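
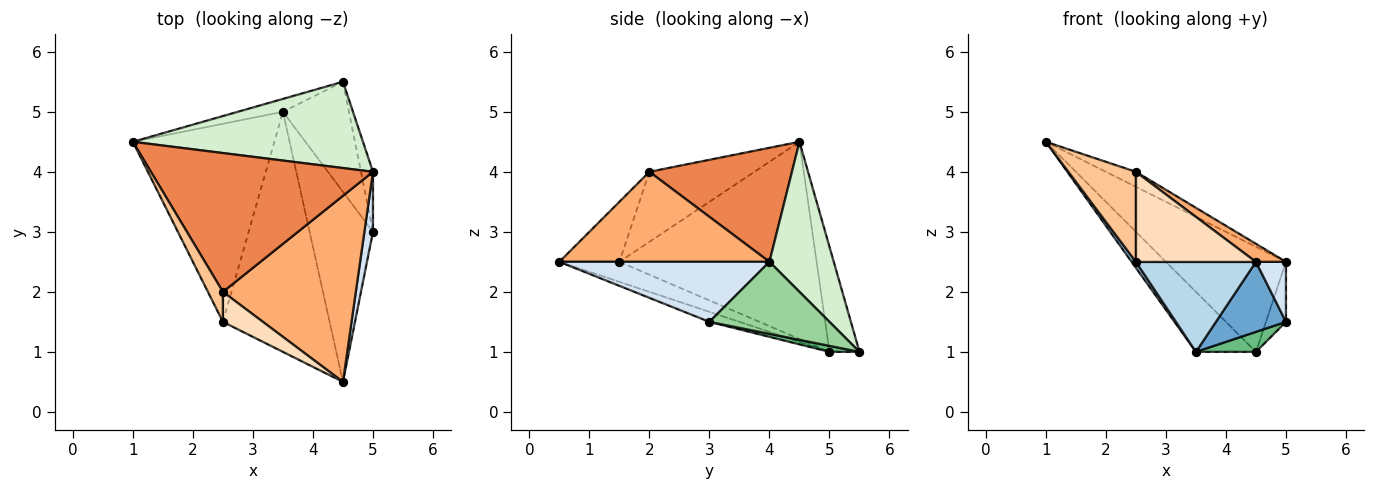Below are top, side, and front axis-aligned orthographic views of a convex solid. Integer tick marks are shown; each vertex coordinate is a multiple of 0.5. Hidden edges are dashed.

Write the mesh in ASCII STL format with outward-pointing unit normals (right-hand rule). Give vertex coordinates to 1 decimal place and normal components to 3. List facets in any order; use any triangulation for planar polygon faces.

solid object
 facet normal -0.147 -0.342 -0.928
  outer loop
   vertex 3.5 5.0 1.0
   vertex 5.0 3.0 1.5
   vertex 4.5 0.5 2.5
  endloop
 endfacet
 facet normal -0.812 -0.018 -0.583
  outer loop
   vertex 2.5 1.5 2.5
   vertex 1.0 4.5 4.5
   vertex 3.5 5.0 1.0
  endloop
 endfacet
 facet normal -0.173 -0.346 -0.922
  outer loop
   vertex 2.5 1.5 2.5
   vertex 3.5 5.0 1.0
   vertex 4.5 0.5 2.5
  endloop
 endfacet
 facet normal 0.980 -0.140 0.140
  outer loop
   vertex 5.0 4.0 2.5
   vertex 4.5 0.5 2.5
   vertex 5.0 3.0 1.5
  endloop
 endfacet
 facet normal 0.455 0.096 0.885
  outer loop
   vertex 2.5 2.0 4.0
   vertex 5.0 4.0 2.5
   vertex 1.0 4.5 4.5
  endloop
 endfacet
 facet normal 0.559 -0.080 0.825
  outer loop
   vertex 2.5 2.0 4.0
   vertex 4.5 0.5 2.5
   vertex 5.0 4.0 2.5
  endloop
 endfacet
 facet normal -0.828 -0.532 0.177
  outer loop
   vertex 2.5 2.0 4.0
   vertex 1.0 4.5 4.5
   vertex 2.5 1.5 2.5
  endloop
 endfacet
 facet normal -0.429 -0.857 0.286
  outer loop
   vertex 2.5 2.0 4.0
   vertex 2.5 1.5 2.5
   vertex 4.5 0.5 2.5
  endloop
 endfacet
 facet normal 0.089 -0.178 -0.980
  outer loop
   vertex 4.5 5.5 1.0
   vertex 5.0 3.0 1.5
   vertex 3.5 5.0 1.0
  endloop
 endfacet
 facet normal 0.973 0.162 -0.162
  outer loop
   vertex 4.5 5.5 1.0
   vertex 5.0 4.0 2.5
   vertex 5.0 3.0 1.5
  endloop
 endfacet
 facet normal -0.439 0.878 -0.188
  outer loop
   vertex 4.5 5.5 1.0
   vertex 3.5 5.0 1.0
   vertex 1.0 4.5 4.5
  endloop
 endfacet
 facet normal 0.382 0.714 0.586
  outer loop
   vertex 4.5 5.5 1.0
   vertex 1.0 4.5 4.5
   vertex 5.0 4.0 2.5
  endloop
 endfacet
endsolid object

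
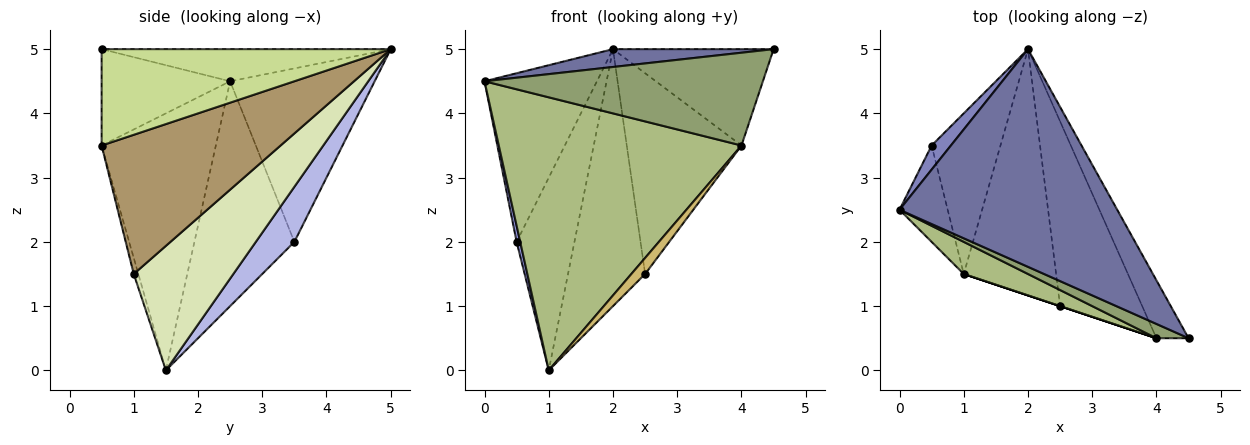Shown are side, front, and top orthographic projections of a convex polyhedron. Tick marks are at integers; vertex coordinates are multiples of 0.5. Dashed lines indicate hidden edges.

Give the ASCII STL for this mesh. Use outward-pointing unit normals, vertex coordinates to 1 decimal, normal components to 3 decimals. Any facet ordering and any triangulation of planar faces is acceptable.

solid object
 facet normal -0.145 -0.081 0.986
  outer loop
   vertex 2.0 5.0 5.0
   vertex 0.0 2.5 4.5
   vertex 4.5 0.5 5.0
  endloop
 endfacet
 facet normal -0.786 0.612 0.087
  outer loop
   vertex 0.5 3.5 2.0
   vertex 0.0 2.5 4.5
   vertex 2.0 5.0 5.0
  endloop
 endfacet
 facet normal -0.977 -0.035 -0.209
  outer loop
   vertex 0.5 3.5 2.0
   vertex 1.0 1.5 0.0
   vertex 0.0 2.5 4.5
  endloop
 endfacet
 facet normal 0.456 0.684 -0.570
  outer loop
   vertex 0.5 3.5 2.0
   vertex 2.0 5.0 5.0
   vertex 1.0 1.5 0.0
  endloop
 endfacet
 facet normal -0.415 -0.899 0.138
  outer loop
   vertex 4.0 0.5 3.5
   vertex 4.5 0.5 5.0
   vertex 0.0 2.5 4.5
  endloop
 endfacet
 facet normal -0.423 -0.900 0.106
  outer loop
   vertex 4.0 0.5 3.5
   vertex 0.0 2.5 4.5
   vertex 1.0 1.5 0.0
  endloop
 endfacet
 facet normal 0.839 0.466 -0.280
  outer loop
   vertex 4.0 0.5 3.5
   vertex 2.0 5.0 5.0
   vertex 4.5 0.5 5.0
  endloop
 endfacet
 facet normal 0.682 0.528 -0.506
  outer loop
   vertex 2.5 1.0 1.5
   vertex 1.0 1.5 0.0
   vertex 2.0 5.0 5.0
  endloop
 endfacet
 facet normal 0.754 0.483 -0.445
  outer loop
   vertex 2.5 1.0 1.5
   vertex 2.0 5.0 5.0
   vertex 4.0 0.5 3.5
  endloop
 endfacet
 facet normal -0.316 -0.949 0.000
  outer loop
   vertex 2.5 1.0 1.5
   vertex 4.0 0.5 3.5
   vertex 1.0 1.5 0.0
  endloop
 endfacet
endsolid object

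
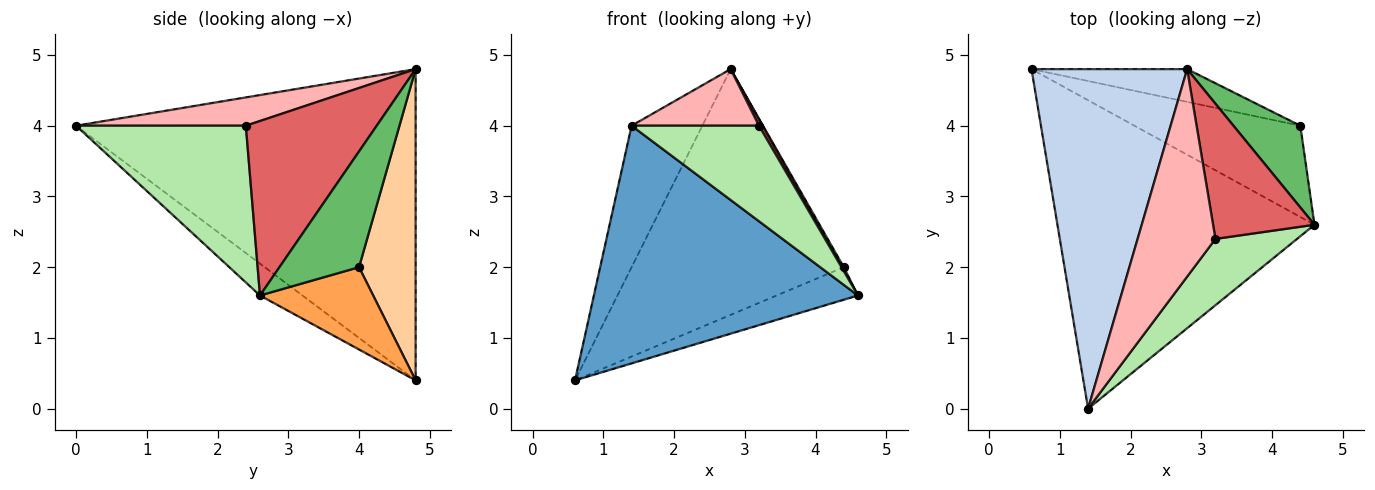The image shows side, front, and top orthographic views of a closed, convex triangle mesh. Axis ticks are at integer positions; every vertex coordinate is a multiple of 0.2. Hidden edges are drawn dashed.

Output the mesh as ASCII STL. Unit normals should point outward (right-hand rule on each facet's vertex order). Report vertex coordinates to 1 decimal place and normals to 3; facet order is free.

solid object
 facet normal -0.098 -0.607 -0.788
  outer loop
   vertex 1.4 0.0 4.0
   vertex 0.6 4.8 0.4
   vertex 4.6 2.6 1.6
  endloop
 endfacet
 facet normal -0.879 0.183 0.440
  outer loop
   vertex 2.8 4.8 4.8
   vertex 0.6 4.8 0.4
   vertex 1.4 0.0 4.0
  endloop
 endfacet
 facet normal 0.423 0.304 -0.853
  outer loop
   vertex 4.4 4.0 2.0
   vertex 4.6 2.6 1.6
   vertex 0.6 4.8 0.4
  endloop
 endfacet
 facet normal 0.256 0.958 -0.128
  outer loop
   vertex 4.4 4.0 2.0
   vertex 0.6 4.8 0.4
   vertex 2.8 4.8 4.8
  endloop
 endfacet
 facet normal 0.866 -0.019 0.500
  outer loop
   vertex 4.4 4.0 2.0
   vertex 2.8 4.8 4.8
   vertex 4.6 2.6 1.6
  endloop
 endfacet
 facet normal 0.738 -0.554 0.385
  outer loop
   vertex 3.2 2.4 4.0
   vertex 1.4 0.0 4.0
   vertex 4.6 2.6 1.6
  endloop
 endfacet
 facet normal 0.864 -0.023 0.502
  outer loop
   vertex 3.2 2.4 4.0
   vertex 4.6 2.6 1.6
   vertex 2.8 4.8 4.8
  endloop
 endfacet
 facet normal 0.331 -0.248 0.910
  outer loop
   vertex 3.2 2.4 4.0
   vertex 2.8 4.8 4.8
   vertex 1.4 0.0 4.0
  endloop
 endfacet
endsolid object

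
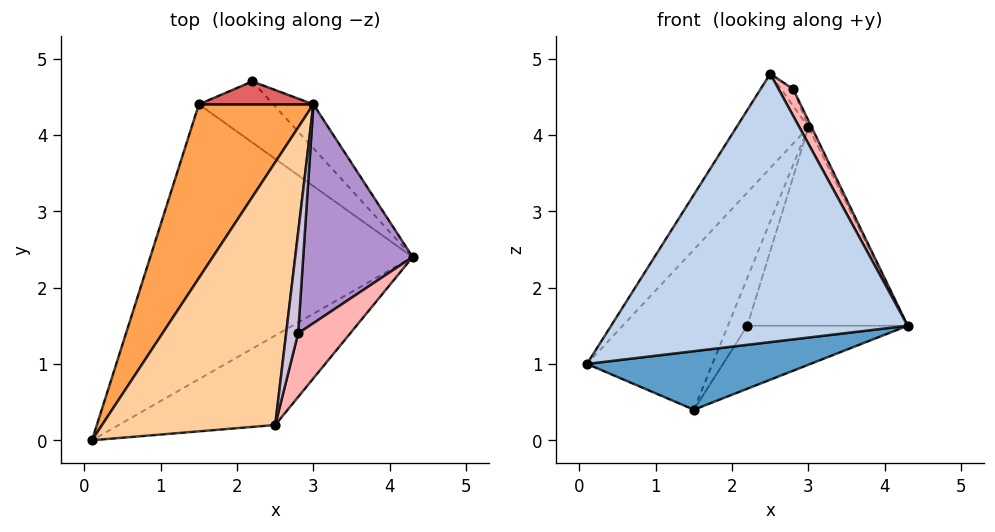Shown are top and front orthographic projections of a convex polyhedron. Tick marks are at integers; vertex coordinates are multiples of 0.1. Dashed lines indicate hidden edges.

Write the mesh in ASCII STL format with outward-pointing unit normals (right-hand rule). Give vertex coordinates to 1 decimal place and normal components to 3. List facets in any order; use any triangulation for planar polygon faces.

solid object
 facet normal 0.229 -0.203 -0.952
  outer loop
   vertex 1.5 4.4 0.4
   vertex 4.3 2.4 1.5
   vertex 0.1 0.0 1.0
  endloop
 endfacet
 facet normal 0.502 -0.821 -0.274
  outer loop
   vertex 2.5 0.2 4.8
   vertex 0.1 0.0 1.0
   vertex 4.3 2.4 1.5
  endloop
 endfacet
 facet normal -0.876 0.327 0.355
  outer loop
   vertex 3.0 4.4 4.1
   vertex 1.5 4.4 0.4
   vertex 0.1 0.0 1.0
  endloop
 endfacet
 facet normal -0.835 0.186 0.518
  outer loop
   vertex 3.0 4.4 4.1
   vertex 0.1 0.0 1.0
   vertex 2.5 0.2 4.8
  endloop
 endfacet
 facet normal 0.618 0.564 -0.547
  outer loop
   vertex 2.2 4.7 1.5
   vertex 4.3 2.4 1.5
   vertex 1.5 4.4 0.4
  endloop
 endfacet
 facet normal 0.730 0.667 -0.148
  outer loop
   vertex 2.2 4.7 1.5
   vertex 3.0 4.4 4.1
   vertex 4.3 2.4 1.5
  endloop
 endfacet
 facet normal -0.729 0.617 0.296
  outer loop
   vertex 2.2 4.7 1.5
   vertex 1.5 4.4 0.4
   vertex 3.0 4.4 4.1
  endloop
 endfacet
 facet normal 0.908 -0.162 0.387
  outer loop
   vertex 2.8 1.4 4.6
   vertex 2.5 0.2 4.8
   vertex 4.3 2.4 1.5
  endloop
 endfacet
 facet normal 0.898 0.013 0.439
  outer loop
   vertex 2.8 1.4 4.6
   vertex 4.3 2.4 1.5
   vertex 3.0 4.4 4.1
  endloop
 endfacet
 facet normal 0.000 0.164 0.986
  outer loop
   vertex 2.8 1.4 4.6
   vertex 3.0 4.4 4.1
   vertex 2.5 0.2 4.8
  endloop
 endfacet
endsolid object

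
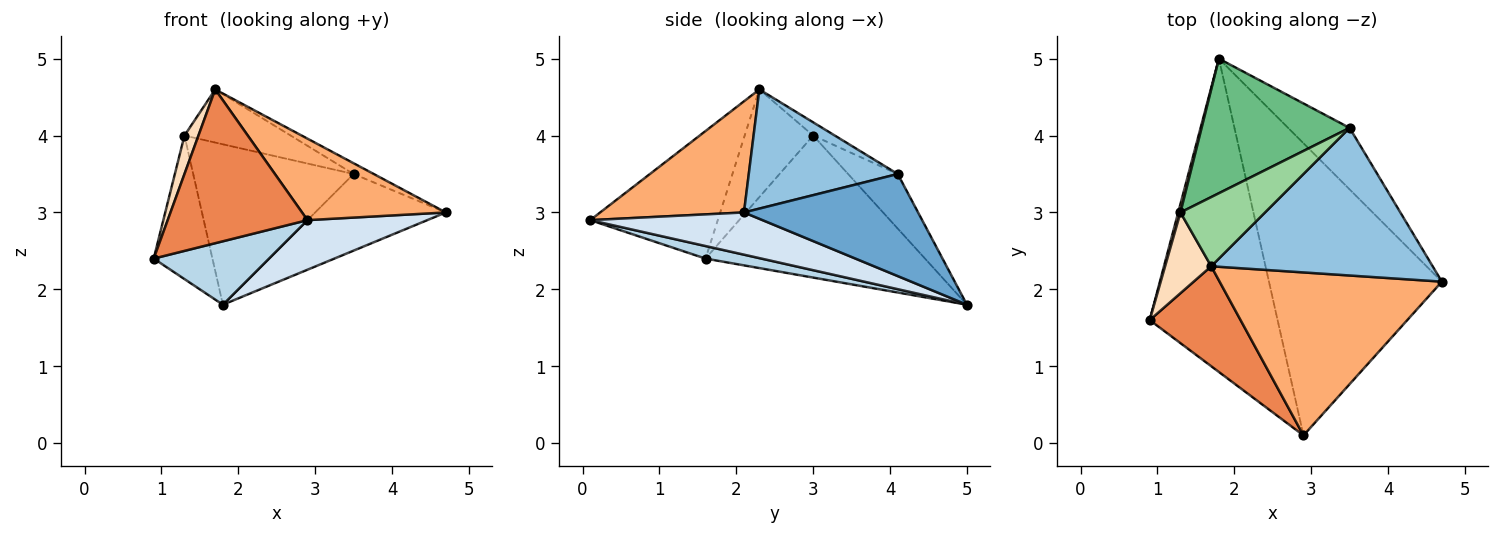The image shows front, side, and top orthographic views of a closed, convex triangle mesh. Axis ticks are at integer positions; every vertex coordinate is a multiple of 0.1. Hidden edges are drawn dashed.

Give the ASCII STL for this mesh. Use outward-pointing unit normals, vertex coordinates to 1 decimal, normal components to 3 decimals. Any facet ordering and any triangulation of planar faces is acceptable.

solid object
 facet normal 0.720 0.541 -0.434
  outer loop
   vertex 3.5 4.1 3.5
   vertex 4.7 2.1 3.0
   vertex 1.8 5.0 1.8
  endloop
 endfacet
 facet normal 0.473 0.064 0.879
  outer loop
   vertex 3.5 4.1 3.5
   vertex 1.7 2.3 4.6
   vertex 4.7 2.1 3.0
  endloop
 endfacet
 facet normal 0.096 -0.198 -0.976
  outer loop
   vertex 2.9 0.1 2.9
   vertex 0.9 1.6 2.4
   vertex 1.8 5.0 1.8
  endloop
 endfacet
 facet normal 0.234 -0.163 -0.959
  outer loop
   vertex 2.9 0.1 2.9
   vertex 1.8 5.0 1.8
   vertex 4.7 2.1 3.0
  endloop
 endfacet
 facet normal -0.608 -0.666 0.433
  outer loop
   vertex 2.9 0.1 2.9
   vertex 1.7 2.3 4.6
   vertex 0.9 1.6 2.4
  endloop
 endfacet
 facet normal 0.408 -0.408 0.816
  outer loop
   vertex 2.9 0.1 2.9
   vertex 4.7 2.1 3.0
   vertex 1.7 2.3 4.6
  endloop
 endfacet
 facet normal -0.966 0.258 0.015
  outer loop
   vertex 1.3 3.0 4.0
   vertex 1.8 5.0 1.8
   vertex 0.9 1.6 2.4
  endloop
 endfacet
 facet normal -0.903 -0.184 0.387
  outer loop
   vertex 1.3 3.0 4.0
   vertex 0.9 1.6 2.4
   vertex 1.7 2.3 4.6
  endloop
 endfacet
 facet normal -0.231 0.746 0.625
  outer loop
   vertex 1.3 3.0 4.0
   vertex 3.5 4.1 3.5
   vertex 1.8 5.0 1.8
  endloop
 endfacet
 facet normal -0.123 0.604 0.787
  outer loop
   vertex 1.3 3.0 4.0
   vertex 1.7 2.3 4.6
   vertex 3.5 4.1 3.5
  endloop
 endfacet
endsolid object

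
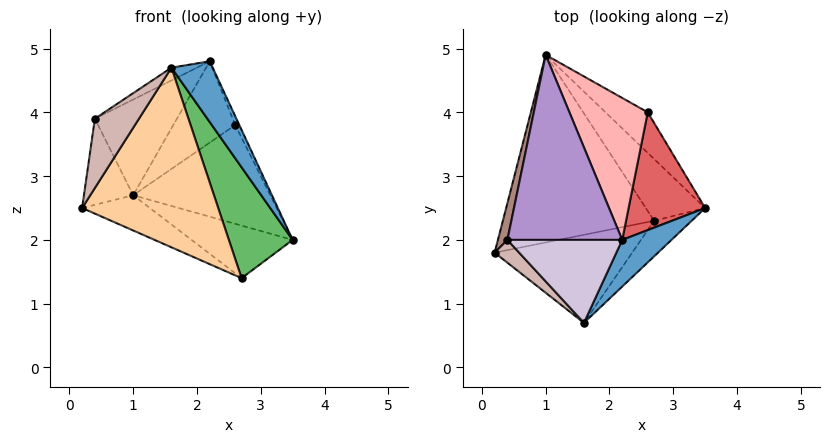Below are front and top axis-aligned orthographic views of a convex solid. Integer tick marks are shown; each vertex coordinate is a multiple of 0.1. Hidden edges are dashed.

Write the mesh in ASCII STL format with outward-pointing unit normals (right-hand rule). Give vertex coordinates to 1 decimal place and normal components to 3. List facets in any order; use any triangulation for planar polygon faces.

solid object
 facet normal 0.850 -0.417 0.320
  outer loop
   vertex 1.6 0.7 4.7
   vertex 3.5 2.5 2.0
   vertex 2.2 2.0 4.8
  endloop
 endfacet
 facet normal -0.425 0.167 -0.890
  outer loop
   vertex 2.7 2.3 1.4
   vertex 0.2 1.8 2.5
   vertex 1.0 4.9 2.7
  endloop
 endfacet
 facet normal 0.379 0.600 -0.705
  outer loop
   vertex 2.7 2.3 1.4
   vertex 1.0 4.9 2.7
   vertex 3.5 2.5 2.0
  endloop
 endfacet
 facet normal -0.014 -0.898 -0.440
  outer loop
   vertex 2.7 2.3 1.4
   vertex 1.6 0.7 4.7
   vertex 0.2 1.8 2.5
  endloop
 endfacet
 facet normal 0.423 -0.863 -0.277
  outer loop
   vertex 2.7 2.3 1.4
   vertex 3.5 2.5 2.0
   vertex 1.6 0.7 4.7
  endloop
 endfacet
 facet normal 0.616 0.729 -0.299
  outer loop
   vertex 2.6 4.0 3.8
   vertex 3.5 2.5 2.0
   vertex 1.0 4.9 2.7
  endloop
 endfacet
 facet normal 0.904 0.032 0.426
  outer loop
   vertex 2.6 4.0 3.8
   vertex 2.2 2.0 4.8
   vertex 3.5 2.5 2.0
  endloop
 endfacet
 facet normal -0.302 0.474 0.827
  outer loop
   vertex 2.6 4.0 3.8
   vertex 1.0 4.9 2.7
   vertex 2.2 2.0 4.8
  endloop
 endfacet
 facet normal -0.406 0.420 0.812
  outer loop
   vertex 0.4 2.0 3.9
   vertex 2.2 2.0 4.8
   vertex 1.0 4.9 2.7
  endloop
 endfacet
 facet normal -0.443 0.136 0.886
  outer loop
   vertex 0.4 2.0 3.9
   vertex 1.6 0.7 4.7
   vertex 2.2 2.0 4.8
  endloop
 endfacet
 facet normal -0.965 0.242 0.103
  outer loop
   vertex 0.4 2.0 3.9
   vertex 1.0 4.9 2.7
   vertex 0.2 1.8 2.5
  endloop
 endfacet
 facet normal -0.778 -0.597 0.196
  outer loop
   vertex 0.4 2.0 3.9
   vertex 0.2 1.8 2.5
   vertex 1.6 0.7 4.7
  endloop
 endfacet
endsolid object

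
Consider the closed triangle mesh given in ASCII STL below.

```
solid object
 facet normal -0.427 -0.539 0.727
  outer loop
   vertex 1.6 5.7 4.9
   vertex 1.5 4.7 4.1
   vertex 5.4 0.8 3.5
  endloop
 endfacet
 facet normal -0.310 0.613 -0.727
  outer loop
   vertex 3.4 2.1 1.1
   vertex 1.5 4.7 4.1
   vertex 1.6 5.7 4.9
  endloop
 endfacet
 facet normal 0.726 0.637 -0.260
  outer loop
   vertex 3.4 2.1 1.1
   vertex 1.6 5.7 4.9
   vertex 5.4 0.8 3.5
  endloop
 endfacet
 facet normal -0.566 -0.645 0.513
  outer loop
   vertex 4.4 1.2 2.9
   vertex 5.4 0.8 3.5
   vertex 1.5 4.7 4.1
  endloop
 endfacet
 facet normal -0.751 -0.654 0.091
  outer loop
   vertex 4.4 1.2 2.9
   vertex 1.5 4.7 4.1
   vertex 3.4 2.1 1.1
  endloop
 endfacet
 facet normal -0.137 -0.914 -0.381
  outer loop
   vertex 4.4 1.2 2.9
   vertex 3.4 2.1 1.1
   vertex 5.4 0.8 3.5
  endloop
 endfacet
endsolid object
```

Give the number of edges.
9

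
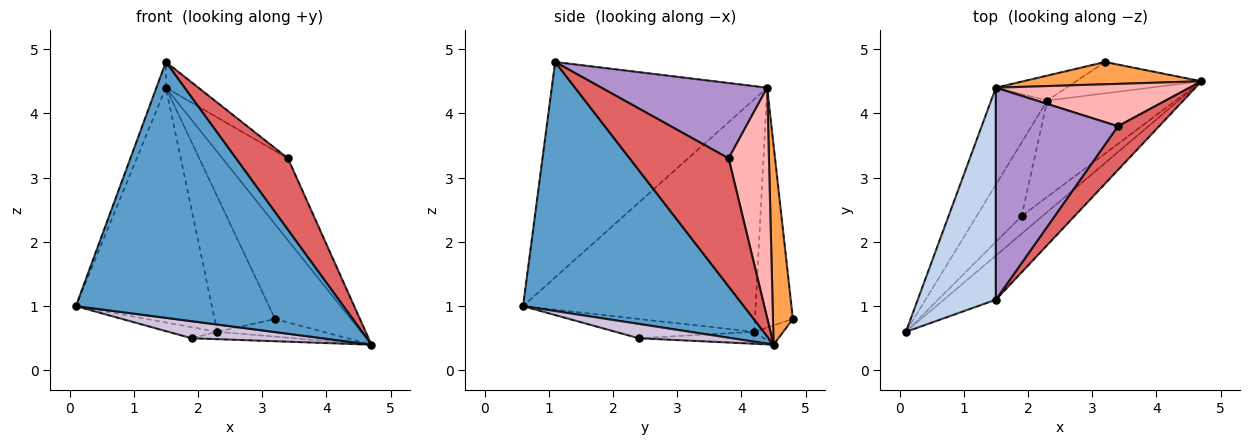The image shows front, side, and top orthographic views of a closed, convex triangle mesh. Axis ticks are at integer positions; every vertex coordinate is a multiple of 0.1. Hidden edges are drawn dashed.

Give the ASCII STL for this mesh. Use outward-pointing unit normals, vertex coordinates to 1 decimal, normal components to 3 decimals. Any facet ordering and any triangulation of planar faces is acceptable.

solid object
 facet normal 0.631 -0.765 -0.132
  outer loop
   vertex 1.5 1.1 4.8
   vertex 0.1 0.6 1.0
   vertex 4.7 4.5 0.4
  endloop
 endfacet
 facet normal -0.939 0.041 0.341
  outer loop
   vertex 1.5 4.4 4.4
   vertex 0.1 0.6 1.0
   vertex 1.5 1.1 4.8
  endloop
 endfacet
 facet normal 0.248 0.943 0.222
  outer loop
   vertex 1.5 4.4 4.4
   vertex 4.7 4.5 0.4
   vertex 3.2 4.8 0.8
  endloop
 endfacet
 facet normal -0.133 0.487 -0.863
  outer loop
   vertex 2.3 4.2 0.6
   vertex 3.2 4.8 0.8
   vertex 4.7 4.5 0.4
  endloop
 endfacet
 facet normal -0.845 0.494 -0.204
  outer loop
   vertex 2.3 4.2 0.6
   vertex 0.1 0.6 1.0
   vertex 1.5 4.4 4.4
  endloop
 endfacet
 facet normal -0.524 0.838 -0.154
  outer loop
   vertex 2.3 4.2 0.6
   vertex 1.5 4.4 4.4
   vertex 3.2 4.8 0.8
  endloop
 endfacet
 facet normal 0.852 -0.447 0.274
  outer loop
   vertex 3.4 3.8 3.3
   vertex 1.5 1.1 4.8
   vertex 4.7 4.5 0.4
  endloop
 endfacet
 facet normal 0.480 0.779 0.403
  outer loop
   vertex 3.4 3.8 3.3
   vertex 4.7 4.5 0.4
   vertex 1.5 4.4 4.4
  endloop
 endfacet
 facet normal 0.522 0.103 0.846
  outer loop
   vertex 3.4 3.8 3.3
   vertex 1.5 4.4 4.4
   vertex 1.5 1.1 4.8
  endloop
 endfacet
 facet normal 0.444 -0.623 -0.644
  outer loop
   vertex 1.9 2.4 0.5
   vertex 4.7 4.5 0.4
   vertex 0.1 0.6 1.0
  endloop
 endfacet
 facet normal -0.390 0.137 -0.910
  outer loop
   vertex 1.9 2.4 0.5
   vertex 0.1 0.6 1.0
   vertex 2.3 4.2 0.6
  endloop
 endfacet
 facet normal -0.092 0.076 -0.993
  outer loop
   vertex 1.9 2.4 0.5
   vertex 2.3 4.2 0.6
   vertex 4.7 4.5 0.4
  endloop
 endfacet
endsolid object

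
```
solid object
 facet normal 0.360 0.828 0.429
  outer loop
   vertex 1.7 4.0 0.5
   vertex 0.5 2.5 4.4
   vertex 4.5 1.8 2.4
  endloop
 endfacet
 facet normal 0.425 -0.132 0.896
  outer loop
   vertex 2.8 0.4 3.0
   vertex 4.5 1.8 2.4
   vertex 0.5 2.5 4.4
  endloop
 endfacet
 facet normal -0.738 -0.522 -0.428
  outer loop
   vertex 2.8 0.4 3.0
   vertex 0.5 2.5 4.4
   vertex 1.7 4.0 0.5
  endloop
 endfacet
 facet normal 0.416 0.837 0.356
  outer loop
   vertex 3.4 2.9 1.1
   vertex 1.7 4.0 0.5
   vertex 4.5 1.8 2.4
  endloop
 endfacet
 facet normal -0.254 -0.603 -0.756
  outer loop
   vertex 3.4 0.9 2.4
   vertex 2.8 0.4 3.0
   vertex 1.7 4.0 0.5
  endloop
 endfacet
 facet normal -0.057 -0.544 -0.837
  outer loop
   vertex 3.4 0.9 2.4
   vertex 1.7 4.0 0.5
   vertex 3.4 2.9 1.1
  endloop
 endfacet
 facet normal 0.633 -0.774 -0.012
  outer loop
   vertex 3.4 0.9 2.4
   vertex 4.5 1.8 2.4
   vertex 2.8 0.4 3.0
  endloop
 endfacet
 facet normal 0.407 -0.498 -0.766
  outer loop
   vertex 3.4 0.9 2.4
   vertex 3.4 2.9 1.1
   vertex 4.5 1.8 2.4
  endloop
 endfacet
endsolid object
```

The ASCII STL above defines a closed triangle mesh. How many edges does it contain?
12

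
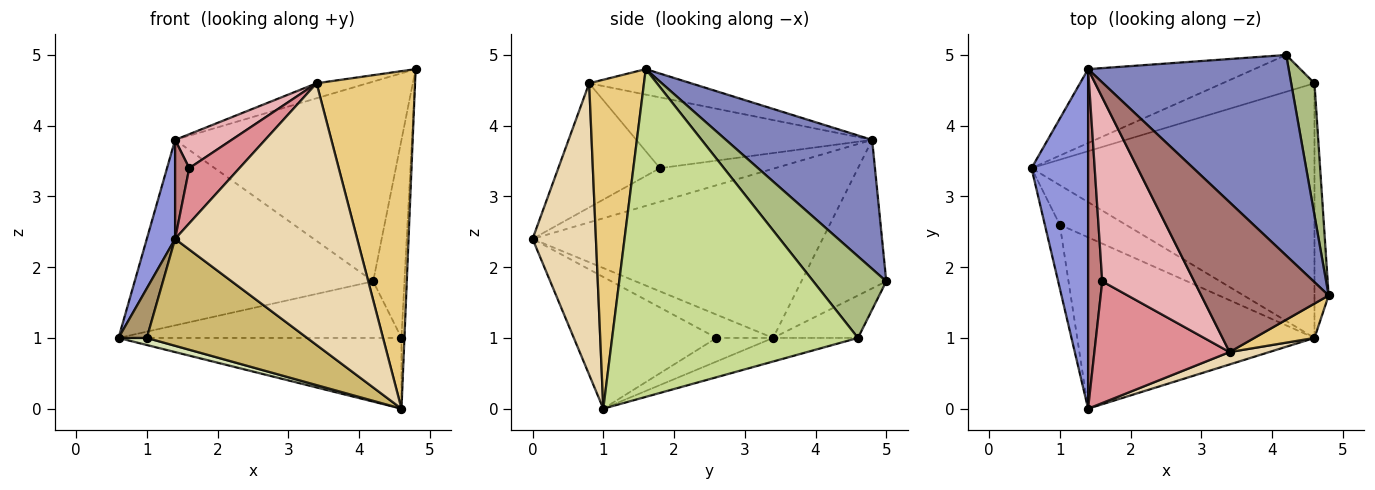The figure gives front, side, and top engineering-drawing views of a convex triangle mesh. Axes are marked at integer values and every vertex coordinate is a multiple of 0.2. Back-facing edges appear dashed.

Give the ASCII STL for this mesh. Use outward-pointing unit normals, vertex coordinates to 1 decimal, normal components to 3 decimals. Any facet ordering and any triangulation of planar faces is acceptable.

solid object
 facet normal -0.314 0.882 -0.351
  outer loop
   vertex 1.4 4.8 3.8
   vertex 4.2 5.0 1.8
   vertex 0.6 3.4 1.0
  endloop
 endfacet
 facet normal 0.415 0.642 0.645
  outer loop
   vertex 1.4 4.8 3.8
   vertex 4.8 1.6 4.8
   vertex 4.2 5.0 1.8
  endloop
 endfacet
 facet normal -0.944 -0.092 0.316
  outer loop
   vertex 1.4 4.8 3.8
   vertex 0.6 3.4 1.0
   vertex 1.4 0.0 2.4
  endloop
 endfacet
 facet normal -0.244 0.813 -0.529
  outer loop
   vertex 4.6 4.6 1.0
   vertex 0.6 3.4 1.0
   vertex 4.2 5.0 1.8
  endloop
 endfacet
 facet normal -0.080 0.267 -0.960
  outer loop
   vertex 4.6 4.6 1.0
   vertex 4.6 1.0 0.0
   vertex 0.6 3.4 1.0
  endloop
 endfacet
 facet normal 0.889 0.381 0.254
  outer loop
   vertex 4.6 4.6 1.0
   vertex 4.2 5.0 1.8
   vertex 4.8 1.6 4.8
  endloop
 endfacet
 facet normal 0.999 0.012 -0.043
  outer loop
   vertex 4.6 4.6 1.0
   vertex 4.8 1.6 4.8
   vertex 4.6 1.0 0.0
  endloop
 endfacet
 facet normal -0.332 -0.166 -0.929
  outer loop
   vertex 1.0 2.6 1.0
   vertex 0.6 3.4 1.0
   vertex 4.6 1.0 0.0
  endloop
 endfacet
 facet normal -0.775 -0.388 -0.498
  outer loop
   vertex 1.0 2.6 1.0
   vertex 1.4 0.0 2.4
   vertex 0.6 3.4 1.0
  endloop
 endfacet
 facet normal -0.426 -0.479 -0.768
  outer loop
   vertex 1.0 2.6 1.0
   vertex 4.6 1.0 0.0
   vertex 1.4 0.0 2.4
  endloop
 endfacet
 facet normal 0.485 -0.870 0.089
  outer loop
   vertex 3.4 0.8 4.6
   vertex 4.6 1.0 0.0
   vertex 4.8 1.6 4.8
  endloop
 endfacet
 facet normal 0.328 -0.944 0.045
  outer loop
   vertex 3.4 0.8 4.6
   vertex 1.4 0.0 2.4
   vertex 4.6 1.0 0.0
  endloop
 endfacet
 facet normal -0.195 0.098 0.976
  outer loop
   vertex 3.4 0.8 4.6
   vertex 4.8 1.6 4.8
   vertex 1.4 4.8 3.8
  endloop
 endfacet
 facet normal -0.916 -0.112 0.386
  outer loop
   vertex 1.6 1.8 3.4
   vertex 1.4 4.8 3.8
   vertex 1.4 0.0 2.4
  endloop
 endfacet
 facet normal -0.642 -0.317 0.699
  outer loop
   vertex 1.6 1.8 3.4
   vertex 1.4 0.0 2.4
   vertex 3.4 0.8 4.6
  endloop
 endfacet
 facet normal -0.603 -0.145 0.784
  outer loop
   vertex 1.6 1.8 3.4
   vertex 3.4 0.8 4.6
   vertex 1.4 4.8 3.8
  endloop
 endfacet
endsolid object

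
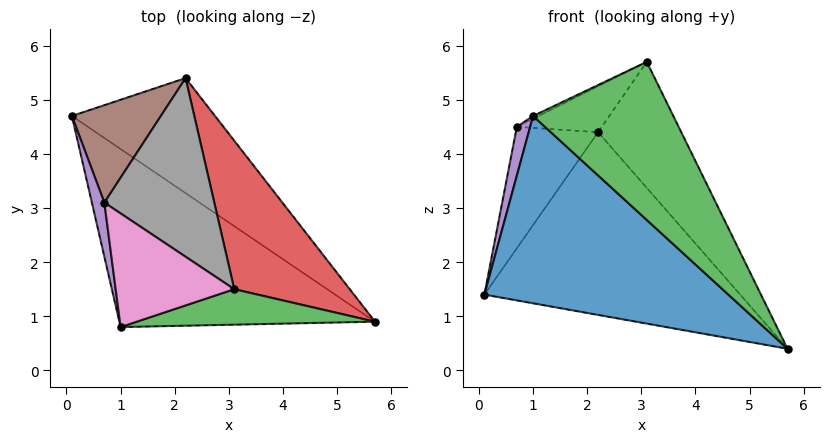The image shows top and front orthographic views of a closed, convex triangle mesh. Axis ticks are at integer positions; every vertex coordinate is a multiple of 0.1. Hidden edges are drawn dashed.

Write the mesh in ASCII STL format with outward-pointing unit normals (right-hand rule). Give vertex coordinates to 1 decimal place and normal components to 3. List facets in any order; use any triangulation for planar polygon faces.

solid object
 facet normal -0.524 -0.617 -0.587
  outer loop
   vertex 1.0 0.8 4.7
   vertex 0.1 4.7 1.4
   vertex 5.7 0.9 0.4
  endloop
 endfacet
 facet normal 0.432 0.763 -0.481
  outer loop
   vertex 2.2 5.4 4.4
   vertex 5.7 0.9 0.4
   vertex 0.1 4.7 1.4
  endloop
 endfacet
 facet normal 0.216 -0.953 0.214
  outer loop
   vertex 3.1 1.5 5.7
   vertex 1.0 0.8 4.7
   vertex 5.7 0.9 0.4
  endloop
 endfacet
 facet normal 0.862 0.328 0.386
  outer loop
   vertex 3.1 1.5 5.7
   vertex 5.7 0.9 0.4
   vertex 2.2 5.4 4.4
  endloop
 endfacet
 facet normal -0.985 -0.117 0.130
  outer loop
   vertex 0.7 3.1 4.5
   vertex 0.1 4.7 1.4
   vertex 1.0 0.8 4.7
  endloop
 endfacet
 facet normal -0.756 0.511 0.410
  outer loop
   vertex 0.7 3.1 4.5
   vertex 2.2 5.4 4.4
   vertex 0.1 4.7 1.4
  endloop
 endfacet
 facet normal -0.436 0.021 0.900
  outer loop
   vertex 0.7 3.1 4.5
   vertex 1.0 0.8 4.7
   vertex 3.1 1.5 5.7
  endloop
 endfacet
 facet normal -0.303 0.238 0.923
  outer loop
   vertex 0.7 3.1 4.5
   vertex 3.1 1.5 5.7
   vertex 2.2 5.4 4.4
  endloop
 endfacet
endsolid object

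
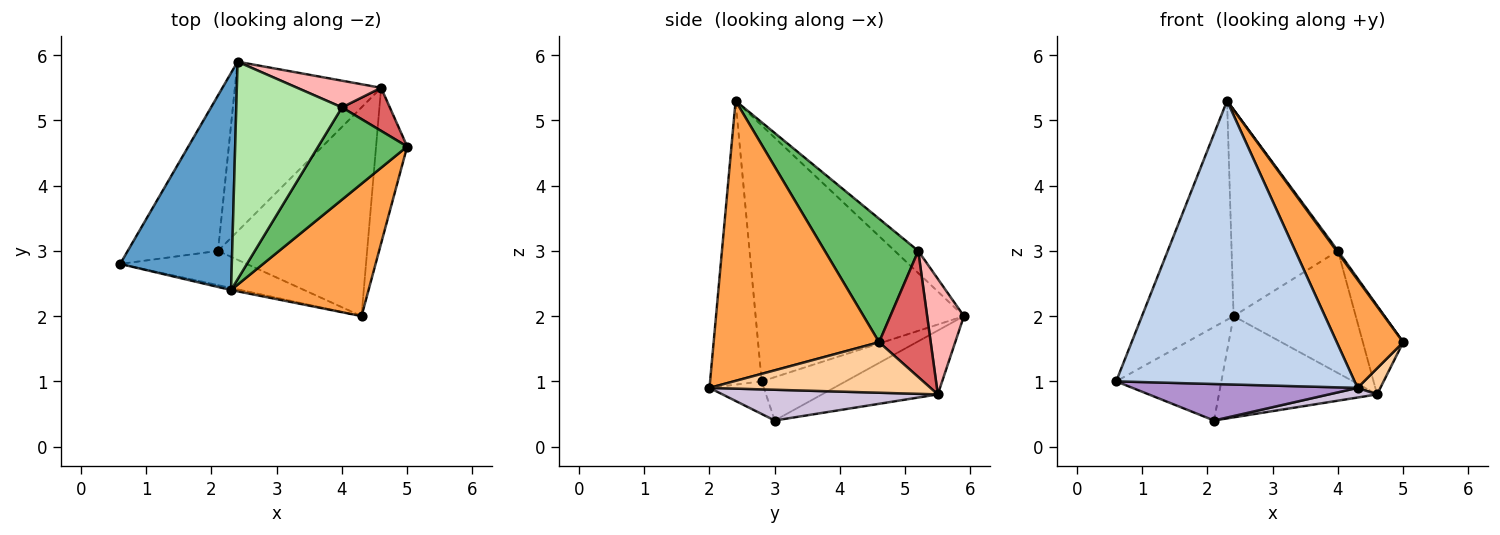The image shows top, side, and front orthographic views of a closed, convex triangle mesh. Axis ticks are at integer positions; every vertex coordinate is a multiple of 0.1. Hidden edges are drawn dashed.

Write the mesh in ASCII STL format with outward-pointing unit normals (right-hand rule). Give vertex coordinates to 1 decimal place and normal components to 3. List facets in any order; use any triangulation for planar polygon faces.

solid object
 facet normal -0.850 0.374 0.371
  outer loop
   vertex 2.3 2.4 5.3
   vertex 2.4 5.9 2.0
   vertex 0.6 2.8 1.0
  endloop
 endfacet
 facet normal -0.212 -0.977 -0.007
  outer loop
   vertex 4.3 2.0 0.9
   vertex 2.3 2.4 5.3
   vertex 0.6 2.8 1.0
  endloop
 endfacet
 facet normal 0.844 -0.339 0.415
  outer loop
   vertex 4.3 2.0 0.9
   vertex 5.0 4.6 1.6
   vertex 2.3 2.4 5.3
  endloop
 endfacet
 facet normal 0.848 -0.088 -0.523
  outer loop
   vertex 4.6 5.5 0.8
   vertex 5.0 4.6 1.6
   vertex 4.3 2.0 0.9
  endloop
 endfacet
 facet normal 0.811 -0.012 0.585
  outer loop
   vertex 4.0 5.2 3.0
   vertex 2.3 2.4 5.3
   vertex 5.0 4.6 1.6
  endloop
 endfacet
 facet normal -0.151 0.680 0.717
  outer loop
   vertex 4.0 5.2 3.0
   vertex 2.4 5.9 2.0
   vertex 2.3 2.4 5.3
  endloop
 endfacet
 facet normal 0.755 0.590 0.286
  outer loop
   vertex 4.0 5.2 3.0
   vertex 5.0 4.6 1.6
   vertex 4.6 5.5 0.8
  endloop
 endfacet
 facet normal 0.282 0.937 0.205
  outer loop
   vertex 4.0 5.2 3.0
   vertex 4.6 5.5 0.8
   vertex 2.4 5.9 2.0
  endloop
 endfacet
 facet normal -0.174 -0.719 -0.673
  outer loop
   vertex 2.1 3.0 0.4
   vertex 4.3 2.0 0.9
   vertex 0.6 2.8 1.0
  endloop
 endfacet
 facet normal 0.202 -0.045 -0.978
  outer loop
   vertex 2.1 3.0 0.4
   vertex 4.6 5.5 0.8
   vertex 4.3 2.0 0.9
  endloop
 endfacet
 facet normal -0.381 0.477 -0.792
  outer loop
   vertex 2.1 3.0 0.4
   vertex 0.6 2.8 1.0
   vertex 2.4 5.9 2.0
  endloop
 endfacet
 facet normal -0.351 0.480 -0.804
  outer loop
   vertex 2.1 3.0 0.4
   vertex 2.4 5.9 2.0
   vertex 4.6 5.5 0.8
  endloop
 endfacet
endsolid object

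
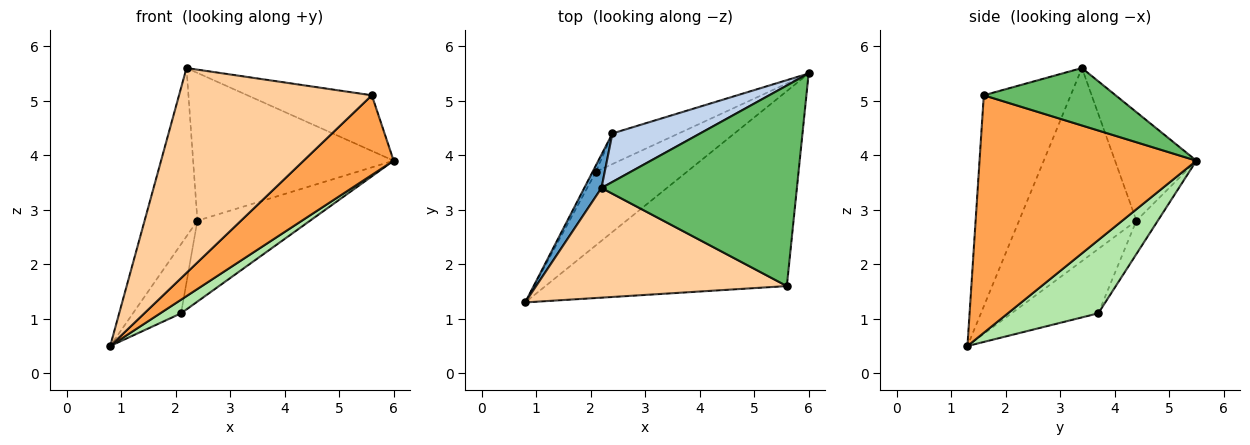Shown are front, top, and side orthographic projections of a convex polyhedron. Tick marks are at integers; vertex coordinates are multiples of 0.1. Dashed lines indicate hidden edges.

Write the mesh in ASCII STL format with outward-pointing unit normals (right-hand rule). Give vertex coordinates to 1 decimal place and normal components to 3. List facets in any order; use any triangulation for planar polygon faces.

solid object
 facet normal -0.909 0.409 0.081
  outer loop
   vertex 2.4 4.4 2.8
   vertex 0.8 1.3 0.5
   vertex 2.2 3.4 5.6
  endloop
 endfacet
 facet normal -0.360 0.887 0.291
  outer loop
   vertex 2.4 4.4 2.8
   vertex 2.2 3.4 5.6
   vertex 6.0 5.5 3.9
  endloop
 endfacet
 facet normal 0.673 -0.280 -0.684
  outer loop
   vertex 5.6 1.6 5.1
   vertex 0.8 1.3 0.5
   vertex 6.0 5.5 3.9
  endloop
 endfacet
 facet normal -0.369 -0.819 0.439
  outer loop
   vertex 5.6 1.6 5.1
   vertex 2.2 3.4 5.6
   vertex 0.8 1.3 0.5
  endloop
 endfacet
 facet normal 0.273 0.257 0.927
  outer loop
   vertex 5.6 1.6 5.1
   vertex 6.0 5.5 3.9
   vertex 2.2 3.4 5.6
  endloop
 endfacet
 facet normal 0.620 -0.143 -0.772
  outer loop
   vertex 2.1 3.7 1.1
   vertex 6.0 5.5 3.9
   vertex 0.8 1.3 0.5
  endloop
 endfacet
 facet normal -0.874 0.485 -0.045
  outer loop
   vertex 2.1 3.7 1.1
   vertex 0.8 1.3 0.5
   vertex 2.4 4.4 2.8
  endloop
 endfacet
 facet normal -0.175 0.921 -0.348
  outer loop
   vertex 2.1 3.7 1.1
   vertex 2.4 4.4 2.8
   vertex 6.0 5.5 3.9
  endloop
 endfacet
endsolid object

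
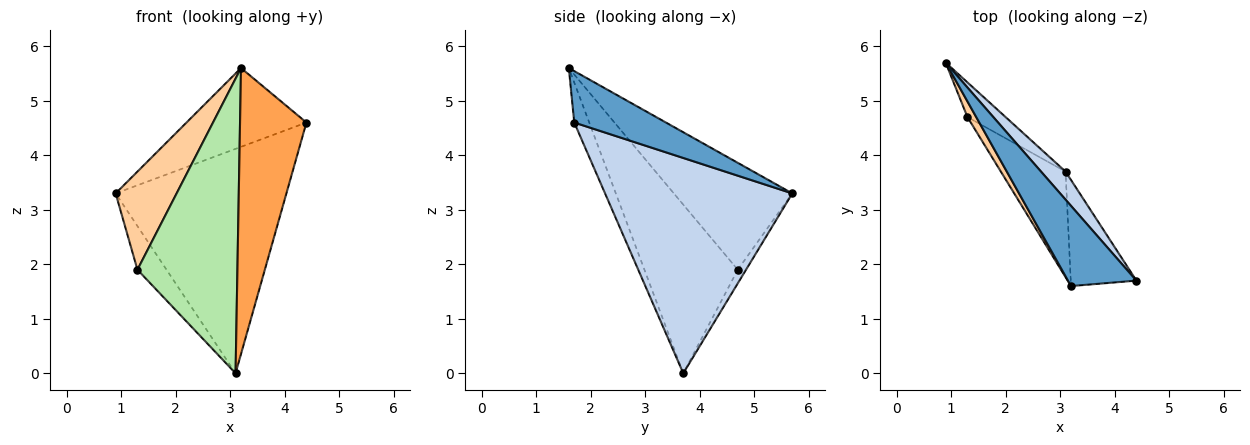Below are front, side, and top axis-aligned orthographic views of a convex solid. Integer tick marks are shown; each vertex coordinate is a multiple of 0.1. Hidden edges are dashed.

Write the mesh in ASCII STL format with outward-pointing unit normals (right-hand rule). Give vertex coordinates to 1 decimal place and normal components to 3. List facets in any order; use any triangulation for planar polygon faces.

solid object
 facet normal 0.472 0.618 0.629
  outer loop
   vertex 3.2 1.6 5.6
   vertex 4.4 1.7 4.6
   vertex 0.9 5.7 3.3
  endloop
 endfacet
 facet normal 0.736 0.671 0.084
  outer loop
   vertex 3.1 3.7 0.0
   vertex 0.9 5.7 3.3
   vertex 4.4 1.7 4.6
  endloop
 endfacet
 facet normal -0.207 -0.917 -0.340
  outer loop
   vertex 3.1 3.7 0.0
   vertex 4.4 1.7 4.6
   vertex 3.2 1.6 5.6
  endloop
 endfacet
 facet normal -0.887 -0.457 0.073
  outer loop
   vertex 1.3 4.7 1.9
   vertex 3.2 1.6 5.6
   vertex 0.9 5.7 3.3
  endloop
 endfacet
 facet normal -0.217 0.764 -0.608
  outer loop
   vertex 1.3 4.7 1.9
   vertex 0.9 5.7 3.3
   vertex 3.1 3.7 0.0
  endloop
 endfacet
 facet normal -0.660 -0.707 -0.253
  outer loop
   vertex 1.3 4.7 1.9
   vertex 3.1 3.7 0.0
   vertex 3.2 1.6 5.6
  endloop
 endfacet
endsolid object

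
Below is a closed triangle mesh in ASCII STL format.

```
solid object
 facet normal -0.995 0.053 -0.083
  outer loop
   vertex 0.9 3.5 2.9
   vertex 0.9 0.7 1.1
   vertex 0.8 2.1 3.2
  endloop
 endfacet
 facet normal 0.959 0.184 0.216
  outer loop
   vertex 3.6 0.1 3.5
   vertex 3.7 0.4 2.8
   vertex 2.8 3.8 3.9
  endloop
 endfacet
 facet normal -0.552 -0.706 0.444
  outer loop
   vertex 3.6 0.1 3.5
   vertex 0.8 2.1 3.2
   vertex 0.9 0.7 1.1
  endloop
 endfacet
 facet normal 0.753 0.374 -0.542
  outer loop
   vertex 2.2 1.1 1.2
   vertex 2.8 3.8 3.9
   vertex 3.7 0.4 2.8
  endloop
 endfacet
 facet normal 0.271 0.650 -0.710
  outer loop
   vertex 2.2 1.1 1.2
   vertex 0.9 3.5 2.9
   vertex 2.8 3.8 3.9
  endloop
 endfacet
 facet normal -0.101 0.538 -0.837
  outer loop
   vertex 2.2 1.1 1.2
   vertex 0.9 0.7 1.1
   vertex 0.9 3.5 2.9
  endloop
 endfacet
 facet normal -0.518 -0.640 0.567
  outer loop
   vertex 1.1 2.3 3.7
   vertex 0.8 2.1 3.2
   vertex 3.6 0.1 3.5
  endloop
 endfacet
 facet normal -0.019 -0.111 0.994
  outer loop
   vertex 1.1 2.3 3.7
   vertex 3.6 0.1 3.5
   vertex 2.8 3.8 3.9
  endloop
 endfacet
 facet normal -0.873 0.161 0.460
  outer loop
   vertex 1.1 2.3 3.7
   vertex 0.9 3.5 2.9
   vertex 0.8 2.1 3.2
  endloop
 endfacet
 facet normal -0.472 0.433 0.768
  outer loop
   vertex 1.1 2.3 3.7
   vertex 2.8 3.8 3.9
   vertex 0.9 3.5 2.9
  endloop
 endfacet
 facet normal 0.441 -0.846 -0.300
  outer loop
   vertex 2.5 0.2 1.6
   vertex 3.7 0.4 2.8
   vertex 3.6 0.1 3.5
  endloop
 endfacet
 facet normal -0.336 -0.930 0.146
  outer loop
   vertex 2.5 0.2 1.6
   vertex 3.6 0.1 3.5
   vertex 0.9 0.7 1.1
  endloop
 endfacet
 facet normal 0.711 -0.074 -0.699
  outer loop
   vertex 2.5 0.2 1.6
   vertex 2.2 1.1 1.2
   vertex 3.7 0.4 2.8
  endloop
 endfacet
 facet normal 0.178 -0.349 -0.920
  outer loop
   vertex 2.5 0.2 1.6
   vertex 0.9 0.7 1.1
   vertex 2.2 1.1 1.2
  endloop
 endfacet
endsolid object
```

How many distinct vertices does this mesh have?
9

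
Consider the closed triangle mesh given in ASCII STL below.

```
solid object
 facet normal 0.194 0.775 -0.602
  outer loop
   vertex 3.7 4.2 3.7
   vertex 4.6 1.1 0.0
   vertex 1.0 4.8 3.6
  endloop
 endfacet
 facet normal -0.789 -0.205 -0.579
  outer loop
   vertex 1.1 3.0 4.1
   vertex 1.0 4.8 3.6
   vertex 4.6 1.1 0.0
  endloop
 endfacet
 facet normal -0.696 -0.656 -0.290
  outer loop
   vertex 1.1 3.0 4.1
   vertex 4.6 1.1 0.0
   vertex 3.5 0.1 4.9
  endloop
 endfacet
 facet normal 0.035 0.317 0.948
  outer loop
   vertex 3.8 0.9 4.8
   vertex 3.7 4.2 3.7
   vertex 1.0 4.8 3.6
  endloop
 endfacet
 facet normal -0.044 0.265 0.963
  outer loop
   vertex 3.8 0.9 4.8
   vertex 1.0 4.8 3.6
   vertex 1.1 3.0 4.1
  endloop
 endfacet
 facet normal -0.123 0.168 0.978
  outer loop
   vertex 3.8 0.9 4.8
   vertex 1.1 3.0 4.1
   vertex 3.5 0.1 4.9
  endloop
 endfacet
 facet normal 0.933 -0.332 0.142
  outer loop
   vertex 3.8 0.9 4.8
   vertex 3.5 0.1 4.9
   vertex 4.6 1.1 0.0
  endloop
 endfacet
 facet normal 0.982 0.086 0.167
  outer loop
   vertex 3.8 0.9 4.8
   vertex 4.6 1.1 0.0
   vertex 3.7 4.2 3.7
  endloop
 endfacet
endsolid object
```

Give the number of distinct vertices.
6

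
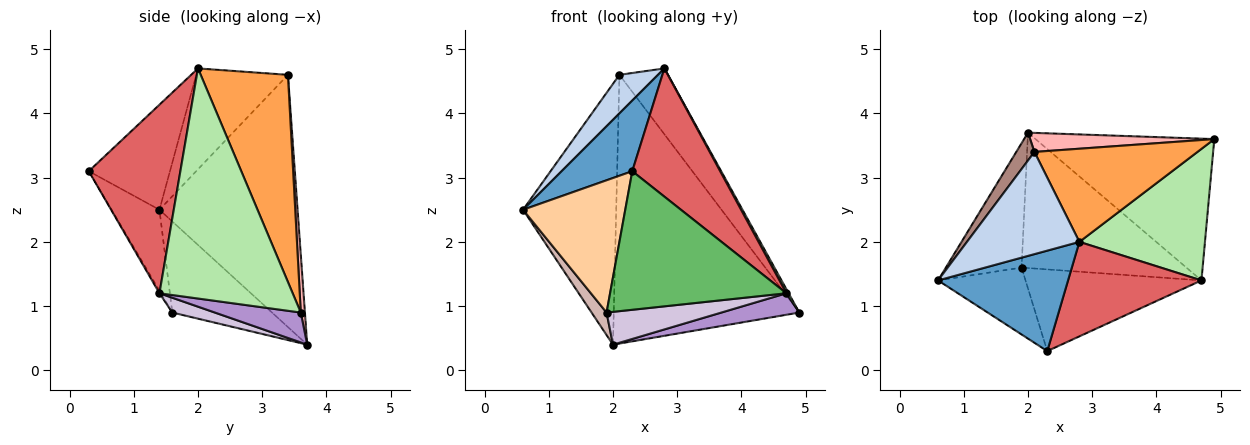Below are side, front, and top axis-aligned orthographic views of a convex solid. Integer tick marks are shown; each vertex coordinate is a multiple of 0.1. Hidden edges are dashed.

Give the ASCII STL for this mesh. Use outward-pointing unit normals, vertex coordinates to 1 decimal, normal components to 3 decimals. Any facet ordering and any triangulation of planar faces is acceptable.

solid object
 facet normal -0.551 -0.480 0.682
  outer loop
   vertex 2.8 2.0 4.7
   vertex 0.6 1.4 2.5
   vertex 2.3 0.3 3.1
  endloop
 endfacet
 facet normal -0.643 -0.270 0.717
  outer loop
   vertex 2.1 3.4 4.6
   vertex 0.6 1.4 2.5
   vertex 2.8 2.0 4.7
  endloop
 endfacet
 facet normal 0.720 0.401 0.567
  outer loop
   vertex 2.1 3.4 4.6
   vertex 2.8 2.0 4.7
   vertex 4.9 3.6 0.9
  endloop
 endfacet
 facet normal -0.386 -0.823 -0.416
  outer loop
   vertex 1.9 1.6 0.9
   vertex 2.3 0.3 3.1
   vertex 0.6 1.4 2.5
  endloop
 endfacet
 facet normal -0.007 -0.861 -0.508
  outer loop
   vertex 4.7 1.4 1.2
   vertex 2.3 0.3 3.1
   vertex 1.9 1.6 0.9
  endloop
 endfacet
 facet normal 0.878 -0.014 0.479
  outer loop
   vertex 4.7 1.4 1.2
   vertex 4.9 3.6 0.9
   vertex 2.8 2.0 4.7
  endloop
 endfacet
 facet normal 0.643 -0.617 0.455
  outer loop
   vertex 4.7 1.4 1.2
   vertex 2.8 2.0 4.7
   vertex 2.3 0.3 3.1
  endloop
 endfacet
 facet normal 0.022 0.997 0.071
  outer loop
   vertex 2.0 3.7 0.4
   vertex 2.1 3.4 4.6
   vertex 4.9 3.6 0.9
  endloop
 endfacet
 facet normal 0.163 -0.148 -0.975
  outer loop
   vertex 2.0 3.7 0.4
   vertex 4.9 3.6 0.9
   vertex 4.7 1.4 1.2
  endloop
 endfacet
 facet normal 0.087 -0.235 -0.968
  outer loop
   vertex 2.0 3.7 0.4
   vertex 4.7 1.4 1.2
   vertex 1.9 1.6 0.9
  endloop
 endfacet
 facet normal -0.828 0.558 0.060
  outer loop
   vertex 2.0 3.7 0.4
   vertex 0.6 1.4 2.5
   vertex 2.1 3.4 4.6
  endloop
 endfacet
 facet normal -0.764 -0.115 -0.635
  outer loop
   vertex 2.0 3.7 0.4
   vertex 1.9 1.6 0.9
   vertex 0.6 1.4 2.5
  endloop
 endfacet
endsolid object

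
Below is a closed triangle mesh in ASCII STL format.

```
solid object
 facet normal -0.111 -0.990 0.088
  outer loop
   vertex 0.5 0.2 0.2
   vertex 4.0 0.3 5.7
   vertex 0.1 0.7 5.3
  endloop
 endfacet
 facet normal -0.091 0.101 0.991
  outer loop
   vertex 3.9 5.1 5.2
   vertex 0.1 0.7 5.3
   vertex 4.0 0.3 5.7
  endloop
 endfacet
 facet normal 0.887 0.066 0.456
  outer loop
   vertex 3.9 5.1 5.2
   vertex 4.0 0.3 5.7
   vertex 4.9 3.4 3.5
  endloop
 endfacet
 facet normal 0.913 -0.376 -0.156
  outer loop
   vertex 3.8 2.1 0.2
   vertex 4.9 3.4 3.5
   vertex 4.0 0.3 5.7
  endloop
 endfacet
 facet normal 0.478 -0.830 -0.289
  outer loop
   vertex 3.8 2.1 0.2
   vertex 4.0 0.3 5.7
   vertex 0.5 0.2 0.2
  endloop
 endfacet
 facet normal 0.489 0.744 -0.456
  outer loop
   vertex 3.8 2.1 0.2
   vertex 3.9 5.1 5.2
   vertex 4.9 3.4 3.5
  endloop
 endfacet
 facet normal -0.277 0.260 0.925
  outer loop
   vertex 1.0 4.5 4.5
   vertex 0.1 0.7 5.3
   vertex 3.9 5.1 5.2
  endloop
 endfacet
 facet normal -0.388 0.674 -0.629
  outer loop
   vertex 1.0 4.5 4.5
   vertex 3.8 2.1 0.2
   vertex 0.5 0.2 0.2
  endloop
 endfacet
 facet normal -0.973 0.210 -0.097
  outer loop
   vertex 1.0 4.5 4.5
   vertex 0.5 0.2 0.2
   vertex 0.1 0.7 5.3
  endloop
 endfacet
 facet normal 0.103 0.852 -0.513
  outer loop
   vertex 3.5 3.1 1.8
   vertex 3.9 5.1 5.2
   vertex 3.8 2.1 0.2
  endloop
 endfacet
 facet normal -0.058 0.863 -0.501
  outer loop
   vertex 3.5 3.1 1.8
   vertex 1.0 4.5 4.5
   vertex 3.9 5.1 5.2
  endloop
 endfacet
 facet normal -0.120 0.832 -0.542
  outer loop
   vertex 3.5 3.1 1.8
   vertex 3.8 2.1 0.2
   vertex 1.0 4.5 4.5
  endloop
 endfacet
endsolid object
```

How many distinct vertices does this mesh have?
8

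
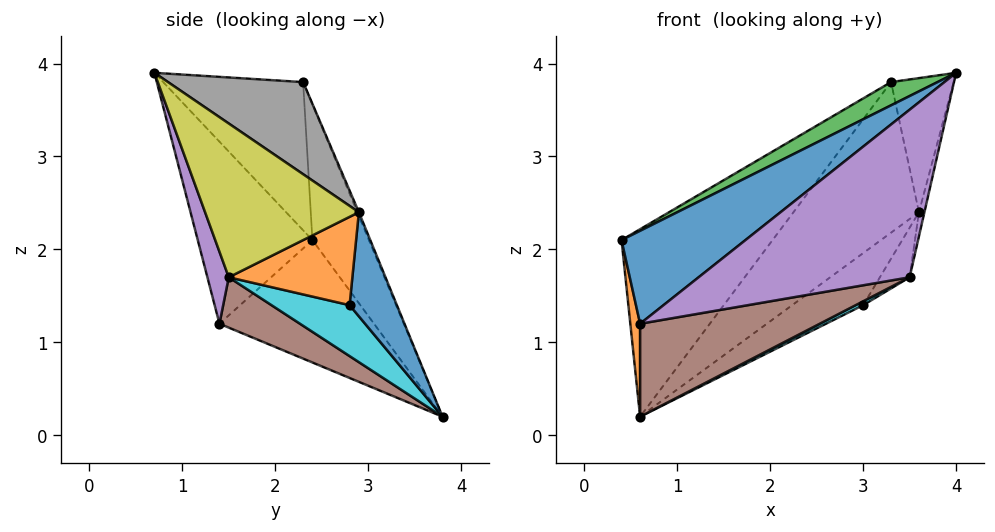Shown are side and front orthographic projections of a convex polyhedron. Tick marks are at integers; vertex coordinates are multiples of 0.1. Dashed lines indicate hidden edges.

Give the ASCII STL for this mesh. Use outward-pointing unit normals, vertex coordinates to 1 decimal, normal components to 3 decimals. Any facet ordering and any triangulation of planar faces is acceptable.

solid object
 facet normal -0.565 -0.611 0.554
  outer loop
   vertex 0.6 1.4 1.2
   vertex 4.0 0.7 3.9
   vertex 0.4 2.4 2.1
  endloop
 endfacet
 facet normal -0.987 -0.062 -0.150
  outer loop
   vertex 0.6 1.4 1.2
   vertex 0.4 2.4 2.1
   vertex 0.6 3.8 0.2
  endloop
 endfacet
 facet normal -0.503 -0.167 0.848
  outer loop
   vertex 3.3 2.3 3.8
   vertex 0.4 2.4 2.1
   vertex 4.0 0.7 3.9
  endloop
 endfacet
 facet normal -0.294 0.784 0.547
  outer loop
   vertex 3.3 2.3 3.8
   vertex 0.6 3.8 0.2
   vertex 0.4 2.4 2.1
  endloop
 endfacet
 facet normal 0.094 -0.929 -0.359
  outer loop
   vertex 3.5 1.5 1.7
   vertex 4.0 0.7 3.9
   vertex 0.6 1.4 1.2
  endloop
 endfacet
 facet normal 0.170 -0.379 -0.910
  outer loop
   vertex 3.5 1.5 1.7
   vertex 0.6 1.4 1.2
   vertex 0.6 3.8 0.2
  endloop
 endfacet
 facet normal -0.011 0.920 0.392
  outer loop
   vertex 3.6 2.9 2.4
   vertex 0.6 3.8 0.2
   vertex 3.3 2.3 3.8
  endloop
 endfacet
 facet normal 0.850 0.394 0.351
  outer loop
   vertex 3.6 2.9 2.4
   vertex 3.3 2.3 3.8
   vertex 4.0 0.7 3.9
  endloop
 endfacet
 facet normal 0.977 0.035 -0.209
  outer loop
   vertex 3.6 2.9 2.4
   vertex 4.0 0.7 3.9
   vertex 3.5 1.5 1.7
  endloop
 endfacet
 facet normal 0.433 -0.041 -0.900
  outer loop
   vertex 3.0 2.8 1.4
   vertex 3.5 1.5 1.7
   vertex 0.6 3.8 0.2
  endloop
 endfacet
 facet normal 0.512 0.768 -0.384
  outer loop
   vertex 3.0 2.8 1.4
   vertex 0.6 3.8 0.2
   vertex 3.6 2.9 2.4
  endloop
 endfacet
 facet normal 0.831 0.200 -0.519
  outer loop
   vertex 3.0 2.8 1.4
   vertex 3.6 2.9 2.4
   vertex 3.5 1.5 1.7
  endloop
 endfacet
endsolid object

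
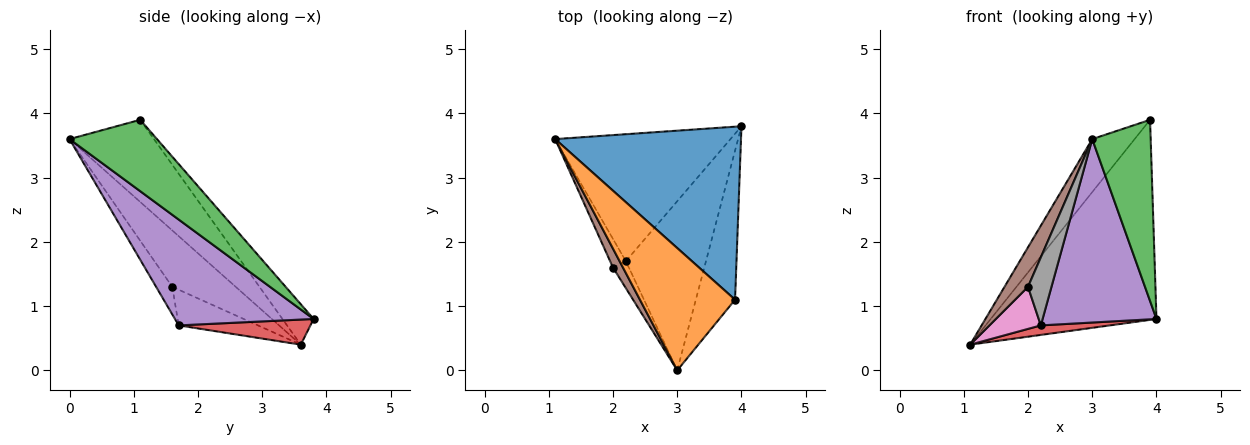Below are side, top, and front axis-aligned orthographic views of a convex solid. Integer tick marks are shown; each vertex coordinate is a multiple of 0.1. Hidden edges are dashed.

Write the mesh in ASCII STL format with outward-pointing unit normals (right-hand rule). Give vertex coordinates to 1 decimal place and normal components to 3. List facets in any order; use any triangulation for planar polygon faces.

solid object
 facet normal -0.141 0.749 0.648
  outer loop
   vertex 3.9 1.1 3.9
   vertex 4.0 3.8 0.8
   vertex 1.1 3.6 0.4
  endloop
 endfacet
 facet normal -0.621 0.312 0.719
  outer loop
   vertex 3.9 1.1 3.9
   vertex 1.1 3.6 0.4
   vertex 3.0 0.0 3.6
  endloop
 endfacet
 facet normal 0.756 -0.505 -0.416
  outer loop
   vertex 3.9 1.1 3.9
   vertex 3.0 0.0 3.6
   vertex 4.0 3.8 0.8
  endloop
 endfacet
 facet normal 0.141 -0.074 -0.987
  outer loop
   vertex 2.2 1.7 0.7
   vertex 1.1 3.6 0.4
   vertex 4.0 3.8 0.8
  endloop
 endfacet
 facet normal 0.667 -0.548 -0.505
  outer loop
   vertex 2.2 1.7 0.7
   vertex 4.0 3.8 0.8
   vertex 3.0 0.0 3.6
  endloop
 endfacet
 facet normal -0.925 -0.343 0.164
  outer loop
   vertex 2.0 1.6 1.3
   vertex 3.0 0.0 3.6
   vertex 1.1 3.6 0.4
  endloop
 endfacet
 facet normal -0.787 -0.510 -0.347
  outer loop
   vertex 2.0 1.6 1.3
   vertex 1.1 3.6 0.4
   vertex 2.2 1.7 0.7
  endloop
 endfacet
 facet normal -0.539 -0.783 -0.310
  outer loop
   vertex 2.0 1.6 1.3
   vertex 2.2 1.7 0.7
   vertex 3.0 0.0 3.6
  endloop
 endfacet
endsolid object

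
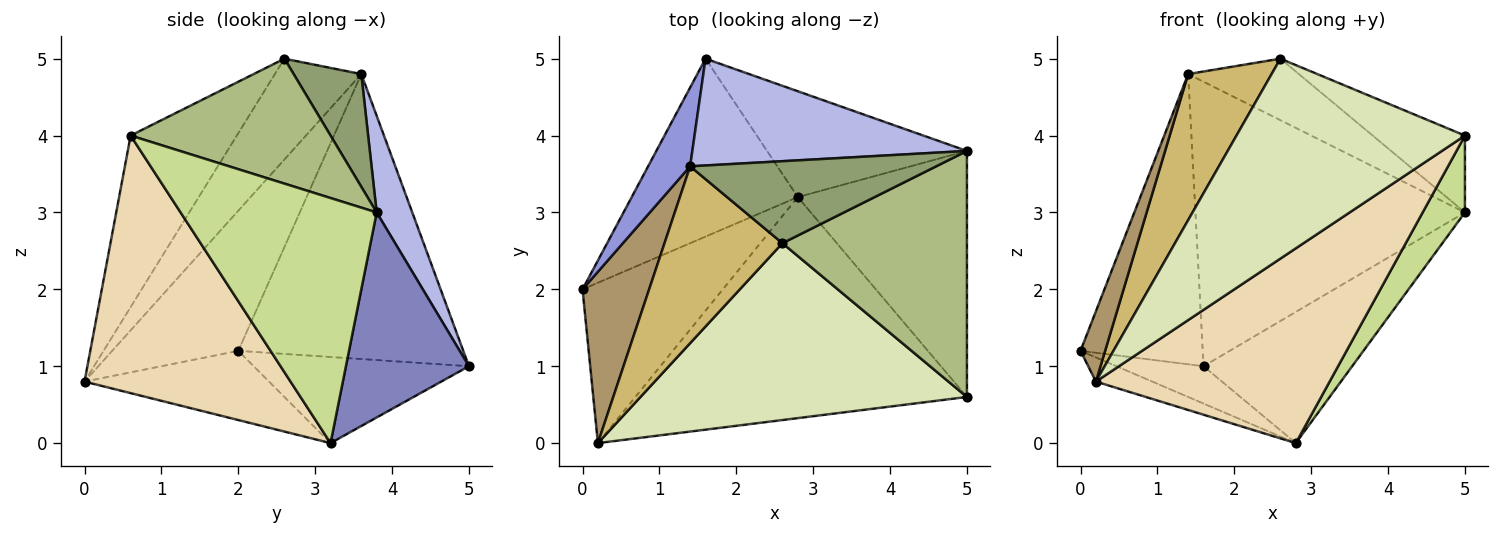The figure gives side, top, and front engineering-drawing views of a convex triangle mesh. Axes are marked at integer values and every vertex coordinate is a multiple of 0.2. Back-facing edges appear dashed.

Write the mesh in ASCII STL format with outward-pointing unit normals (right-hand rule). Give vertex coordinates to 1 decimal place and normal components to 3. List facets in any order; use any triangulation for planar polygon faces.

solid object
 facet normal -0.453 0.183 -0.873
  outer loop
   vertex 2.8 3.2 0.0
   vertex 0.0 2.0 1.2
   vertex 1.6 5.0 1.0
  endloop
 endfacet
 facet normal 0.541 0.654 -0.528
  outer loop
   vertex 2.8 3.2 0.0
   vertex 1.6 5.0 1.0
   vertex 5.0 3.8 3.0
  endloop
 endfacet
 facet normal -0.871 0.473 0.129
  outer loop
   vertex 1.4 3.6 4.8
   vertex 1.6 5.0 1.0
   vertex 0.0 2.0 1.2
  endloop
 endfacet
 facet normal 0.123 0.929 0.349
  outer loop
   vertex 1.4 3.6 4.8
   vertex 5.0 3.8 3.0
   vertex 1.6 5.0 1.0
  endloop
 endfacet
 facet normal 0.344 0.563 0.751
  outer loop
   vertex 1.4 3.6 4.8
   vertex 2.6 2.6 5.0
   vertex 5.0 3.8 3.0
  endloop
 endfacet
 facet normal 0.543 0.251 0.802
  outer loop
   vertex 5.0 0.6 4.0
   vertex 5.0 3.8 3.0
   vertex 2.6 2.6 5.0
  endloop
 endfacet
 facet normal 0.810 -0.175 -0.559
  outer loop
   vertex 5.0 0.6 4.0
   vertex 2.8 3.2 0.0
   vertex 5.0 3.8 3.0
  endloop
 endfacet
 facet normal -0.329 -0.707 0.626
  outer loop
   vertex 0.2 0.0 0.8
   vertex 5.0 0.6 4.0
   vertex 2.6 2.6 5.0
  endloop
 endfacet
 facet normal -0.889 -0.174 0.423
  outer loop
   vertex 0.2 0.0 0.8
   vertex 1.4 3.6 4.8
   vertex 0.0 2.0 1.2
  endloop
 endfacet
 facet normal -0.550 -0.532 0.644
  outer loop
   vertex 0.2 0.0 0.8
   vertex 2.6 2.6 5.0
   vertex 1.4 3.6 4.8
  endloop
 endfacet
 facet normal -0.438 0.134 -0.889
  outer loop
   vertex 0.2 0.0 0.8
   vertex 0.0 2.0 1.2
   vertex 2.8 3.2 0.0
  endloop
 endfacet
 facet normal 0.504 -0.571 -0.648
  outer loop
   vertex 0.2 0.0 0.8
   vertex 2.8 3.2 0.0
   vertex 5.0 0.6 4.0
  endloop
 endfacet
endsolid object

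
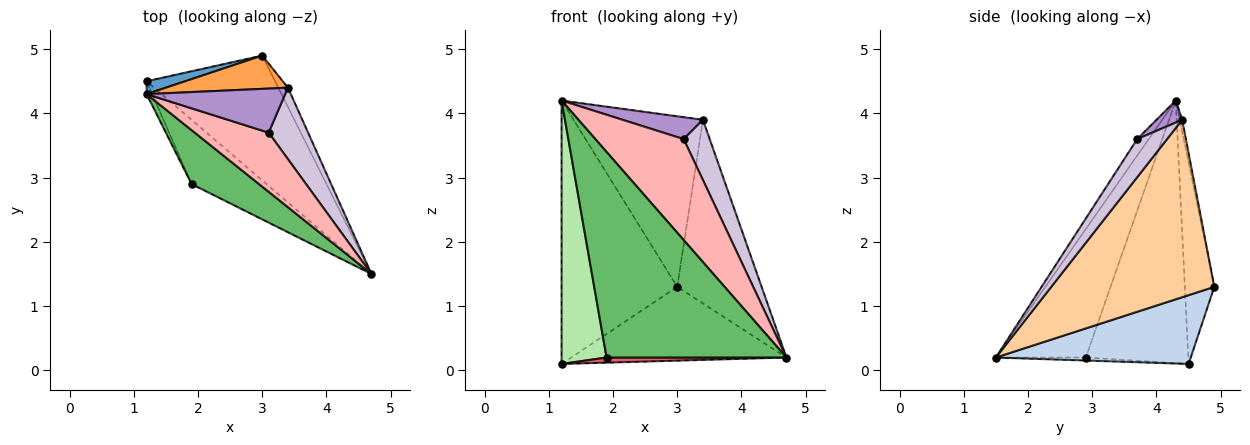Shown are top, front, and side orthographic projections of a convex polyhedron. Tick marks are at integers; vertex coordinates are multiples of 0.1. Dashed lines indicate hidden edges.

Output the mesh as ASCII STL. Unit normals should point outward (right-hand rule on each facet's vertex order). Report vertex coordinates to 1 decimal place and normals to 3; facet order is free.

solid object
 facet normal -0.247 0.968 0.047
  outer loop
   vertex 1.2 4.5 0.1
   vertex 1.2 4.3 4.2
   vertex 3.0 4.9 1.3
  endloop
 endfacet
 facet normal 0.419 0.462 -0.782
  outer loop
   vertex 1.2 4.5 0.1
   vertex 3.0 4.9 1.3
   vertex 4.7 1.5 0.2
  endloop
 endfacet
 facet normal -0.018 0.981 0.192
  outer loop
   vertex 3.4 4.4 3.9
   vertex 3.0 4.9 1.3
   vertex 1.2 4.3 4.2
  endloop
 endfacet
 facet normal 0.887 0.459 -0.048
  outer loop
   vertex 3.4 4.4 3.9
   vertex 4.7 1.5 0.2
   vertex 3.0 4.9 1.3
  endloop
 endfacet
 facet normal -0.435 -0.871 0.229
  outer loop
   vertex 1.9 2.9 0.2
   vertex 4.7 1.5 0.2
   vertex 1.2 4.3 4.2
  endloop
 endfacet
 facet normal -0.916 -0.402 -0.020
  outer loop
   vertex 1.9 2.9 0.2
   vertex 1.2 4.3 4.2
   vertex 1.2 4.5 0.1
  endloop
 endfacet
 facet normal -0.040 -0.080 -0.996
  outer loop
   vertex 1.9 2.9 0.2
   vertex 1.2 4.5 0.1
   vertex 4.7 1.5 0.2
  endloop
 endfacet
 facet normal -0.112 -0.858 0.502
  outer loop
   vertex 3.1 3.7 3.6
   vertex 1.2 4.3 4.2
   vertex 4.7 1.5 0.2
  endloop
 endfacet
 facet normal 0.141 -0.440 0.887
  outer loop
   vertex 3.1 3.7 3.6
   vertex 3.4 4.4 3.9
   vertex 1.2 4.3 4.2
  endloop
 endfacet
 facet normal 0.594 -0.518 0.615
  outer loop
   vertex 3.1 3.7 3.6
   vertex 4.7 1.5 0.2
   vertex 3.4 4.4 3.9
  endloop
 endfacet
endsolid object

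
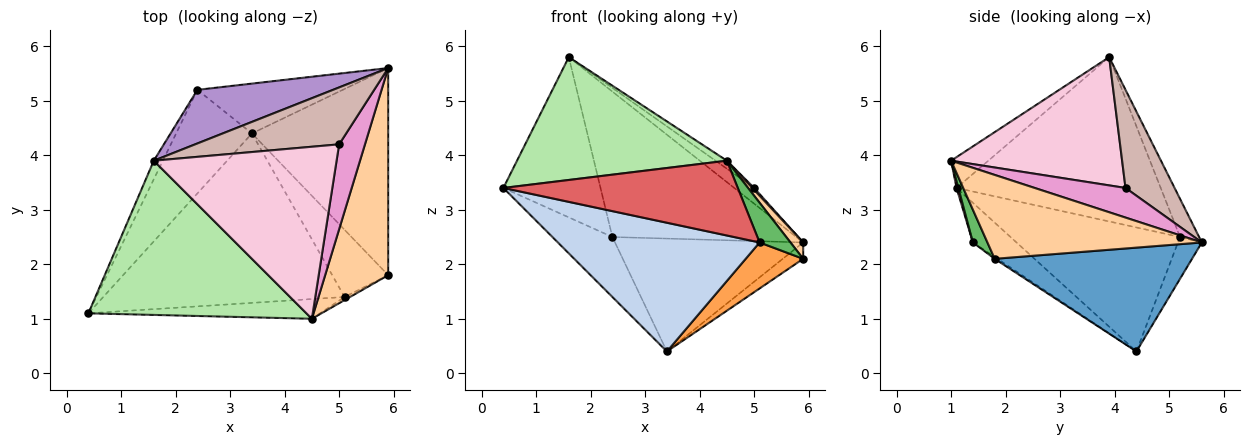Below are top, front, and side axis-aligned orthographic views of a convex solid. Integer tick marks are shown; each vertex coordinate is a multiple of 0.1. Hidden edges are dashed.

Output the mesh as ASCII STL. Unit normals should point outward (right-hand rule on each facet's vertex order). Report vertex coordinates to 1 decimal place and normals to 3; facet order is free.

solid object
 facet normal 0.605 0.063 -0.794
  outer loop
   vertex 3.4 4.4 0.4
   vertex 5.9 5.6 2.4
   vertex 5.9 1.8 2.1
  endloop
 endfacet
 facet normal -0.130 -0.600 -0.790
  outer loop
   vertex 5.1 1.4 2.4
   vertex 0.4 1.1 3.4
   vertex 3.4 4.4 0.4
  endloop
 endfacet
 facet normal -0.027 -0.565 -0.825
  outer loop
   vertex 5.1 1.4 2.4
   vertex 3.4 4.4 0.4
   vertex 5.9 1.8 2.1
  endloop
 endfacet
 facet normal 0.799 -0.047 0.600
  outer loop
   vertex 4.5 1.0 3.9
   vertex 5.9 1.8 2.1
   vertex 5.9 5.6 2.4
  endloop
 endfacet
 facet normal 0.425 -0.903 -0.071
  outer loop
   vertex 4.5 1.0 3.9
   vertex 5.1 1.4 2.4
   vertex 5.9 1.8 2.1
  endloop
 endfacet
 facet normal -0.110 -0.619 0.777
  outer loop
   vertex 4.5 1.0 3.9
   vertex 1.6 3.9 5.8
   vertex 0.4 1.1 3.4
  endloop
 endfacet
 facet normal 0.007 -0.967 -0.255
  outer loop
   vertex 4.5 1.0 3.9
   vertex 0.4 1.1 3.4
   vertex 5.1 1.4 2.4
  endloop
 endfacet
 facet normal -0.115 0.909 -0.401
  outer loop
   vertex 2.4 5.2 2.5
   vertex 5.9 5.6 2.4
   vertex 3.4 4.4 0.4
  endloop
 endfacet
 facet normal -0.097 0.934 0.344
  outer loop
   vertex 2.4 5.2 2.5
   vertex 1.6 3.9 5.8
   vertex 5.9 5.6 2.4
  endloop
 endfacet
 facet normal -0.817 0.289 -0.499
  outer loop
   vertex 2.4 5.2 2.5
   vertex 3.4 4.4 0.4
   vertex 0.4 1.1 3.4
  endloop
 endfacet
 facet normal -0.902 0.429 -0.050
  outer loop
   vertex 2.4 5.2 2.5
   vertex 0.4 1.1 3.4
   vertex 1.6 3.9 5.8
  endloop
 endfacet
 facet normal 0.549 0.222 0.806
  outer loop
   vertex 5.0 4.2 3.4
   vertex 5.9 5.6 2.4
   vertex 1.6 3.9 5.8
  endloop
 endfacet
 facet normal 0.754 -0.015 0.657
  outer loop
   vertex 5.0 4.2 3.4
   vertex 4.5 1.0 3.9
   vertex 5.9 5.6 2.4
  endloop
 endfacet
 facet normal 0.574 0.038 0.818
  outer loop
   vertex 5.0 4.2 3.4
   vertex 1.6 3.9 5.8
   vertex 4.5 1.0 3.9
  endloop
 endfacet
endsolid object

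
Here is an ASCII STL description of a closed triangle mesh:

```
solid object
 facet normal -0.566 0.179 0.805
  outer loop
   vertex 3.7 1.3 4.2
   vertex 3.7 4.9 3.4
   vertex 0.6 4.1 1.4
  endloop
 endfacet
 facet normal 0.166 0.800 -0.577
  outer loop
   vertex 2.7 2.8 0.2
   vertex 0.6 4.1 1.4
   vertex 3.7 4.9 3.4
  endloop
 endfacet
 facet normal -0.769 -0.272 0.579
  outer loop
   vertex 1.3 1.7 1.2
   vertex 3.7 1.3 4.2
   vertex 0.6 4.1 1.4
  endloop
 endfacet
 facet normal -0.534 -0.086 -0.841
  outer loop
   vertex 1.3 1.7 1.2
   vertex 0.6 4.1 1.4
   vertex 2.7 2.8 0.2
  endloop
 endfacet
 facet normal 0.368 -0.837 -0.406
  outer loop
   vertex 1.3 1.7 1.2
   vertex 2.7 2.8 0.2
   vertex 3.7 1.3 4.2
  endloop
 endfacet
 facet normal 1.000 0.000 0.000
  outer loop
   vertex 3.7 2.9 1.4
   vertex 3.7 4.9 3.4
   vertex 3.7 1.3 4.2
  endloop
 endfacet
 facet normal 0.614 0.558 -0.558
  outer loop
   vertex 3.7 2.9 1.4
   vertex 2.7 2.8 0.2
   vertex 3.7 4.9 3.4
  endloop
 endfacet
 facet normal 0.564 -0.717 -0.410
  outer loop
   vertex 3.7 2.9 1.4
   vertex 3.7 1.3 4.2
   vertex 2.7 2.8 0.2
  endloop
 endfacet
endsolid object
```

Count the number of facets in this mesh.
8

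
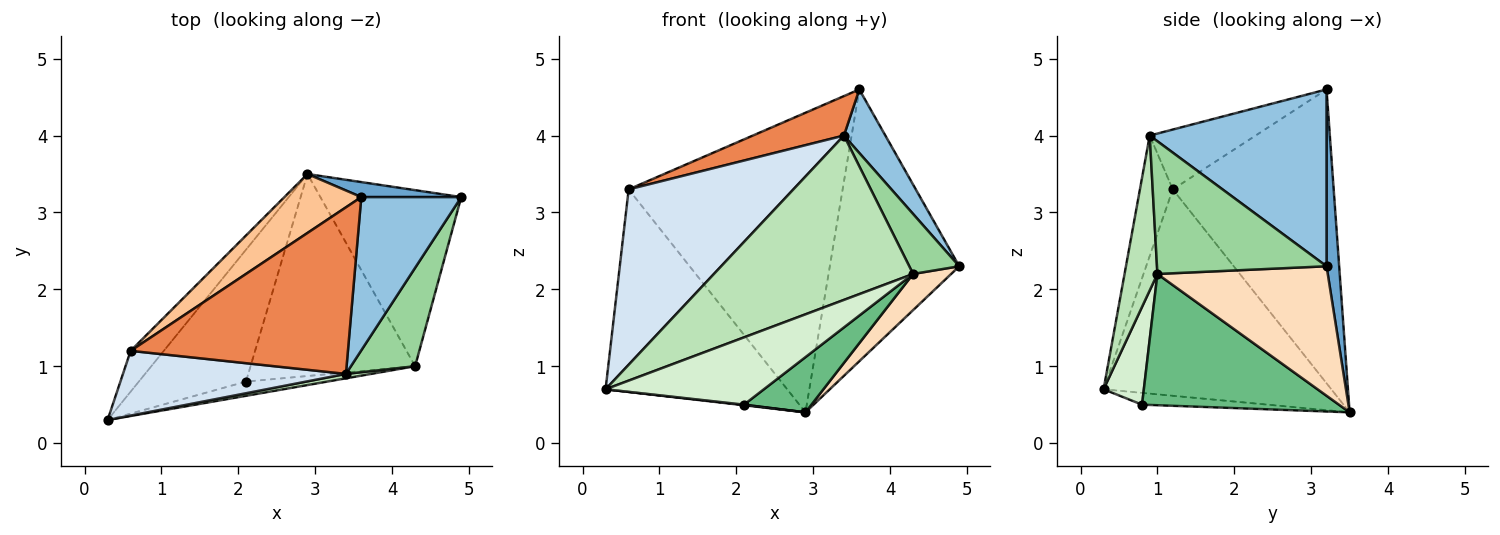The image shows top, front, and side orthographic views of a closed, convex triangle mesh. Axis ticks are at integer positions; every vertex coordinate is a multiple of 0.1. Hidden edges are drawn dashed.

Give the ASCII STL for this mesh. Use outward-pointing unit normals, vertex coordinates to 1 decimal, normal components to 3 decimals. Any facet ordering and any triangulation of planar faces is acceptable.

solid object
 facet normal 0.097 0.994 0.055
  outer loop
   vertex 3.6 3.2 4.6
   vertex 4.9 3.2 2.3
   vertex 2.9 3.5 0.4
  endloop
 endfacet
 facet normal 0.853 -0.200 0.482
  outer loop
   vertex 3.4 0.9 4.0
   vertex 4.9 3.2 2.3
   vertex 3.6 3.2 4.6
  endloop
 endfacet
 facet normal -0.109 -0.004 -0.994
  outer loop
   vertex 2.1 0.8 0.5
   vertex 0.3 0.3 0.7
   vertex 2.9 3.5 0.4
  endloop
 endfacet
 facet normal -0.184 -0.922 0.340
  outer loop
   vertex 0.6 1.2 3.3
   vertex 0.3 0.3 0.7
   vertex 3.4 0.9 4.0
  endloop
 endfacet
 facet normal -0.259 -0.223 0.940
  outer loop
   vertex 0.6 1.2 3.3
   vertex 3.4 0.9 4.0
   vertex 3.6 3.2 4.6
  endloop
 endfacet
 facet normal -0.776 0.619 -0.125
  outer loop
   vertex 0.6 1.2 3.3
   vertex 2.9 3.5 0.4
   vertex 0.3 0.3 0.7
  endloop
 endfacet
 facet normal -0.594 0.790 0.155
  outer loop
   vertex 0.6 1.2 3.3
   vertex 3.6 3.2 4.6
   vertex 2.9 3.5 0.4
  endloop
 endfacet
 facet normal 0.669 -0.149 -0.728
  outer loop
   vertex 4.3 1.0 2.2
   vertex 2.9 3.5 0.4
   vertex 4.9 3.2 2.3
  endloop
 endfacet
 facet normal 0.610 -0.209 -0.765
  outer loop
   vertex 4.3 1.0 2.2
   vertex 2.1 0.8 0.5
   vertex 2.9 3.5 0.4
  endloop
 endfacet
 facet normal 0.870 -0.256 0.421
  outer loop
   vertex 4.3 1.0 2.2
   vertex 4.9 3.2 2.3
   vertex 3.4 0.9 4.0
  endloop
 endfacet
 facet normal 0.163 -0.986 0.027
  outer loop
   vertex 4.3 1.0 2.2
   vertex 3.4 0.9 4.0
   vertex 0.3 0.3 0.7
  endloop
 endfacet
 facet normal 0.241 -0.949 -0.201
  outer loop
   vertex 4.3 1.0 2.2
   vertex 0.3 0.3 0.7
   vertex 2.1 0.8 0.5
  endloop
 endfacet
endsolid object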